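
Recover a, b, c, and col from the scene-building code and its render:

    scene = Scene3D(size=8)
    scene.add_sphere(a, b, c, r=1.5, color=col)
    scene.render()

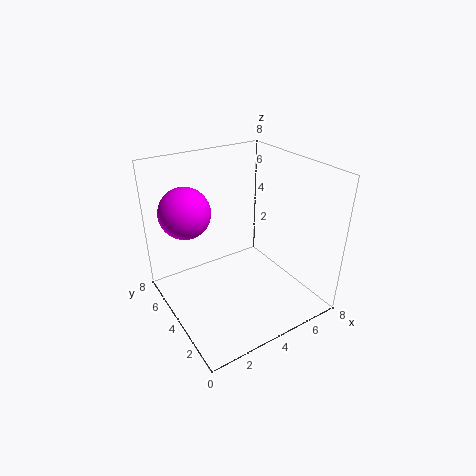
a = 2
b = 6.5
c = 5
col = 'magenta'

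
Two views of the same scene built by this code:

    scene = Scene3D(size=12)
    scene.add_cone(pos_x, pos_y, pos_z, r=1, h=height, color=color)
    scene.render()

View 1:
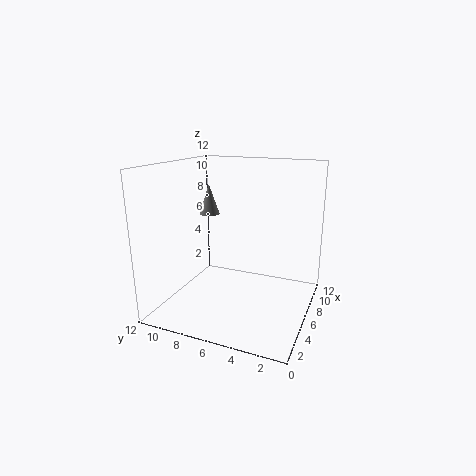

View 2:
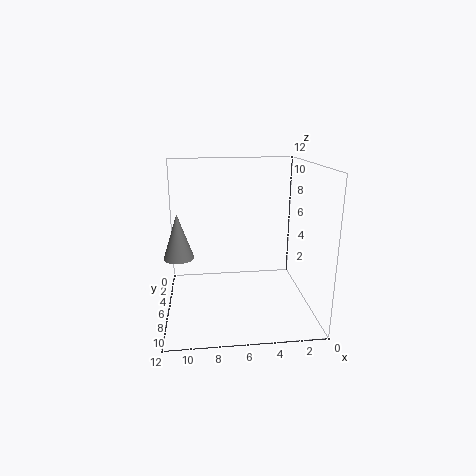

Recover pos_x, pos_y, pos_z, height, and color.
pos_x = 10.5; pos_y = 11; pos_z = 6.5; height = 3; color = 'gray'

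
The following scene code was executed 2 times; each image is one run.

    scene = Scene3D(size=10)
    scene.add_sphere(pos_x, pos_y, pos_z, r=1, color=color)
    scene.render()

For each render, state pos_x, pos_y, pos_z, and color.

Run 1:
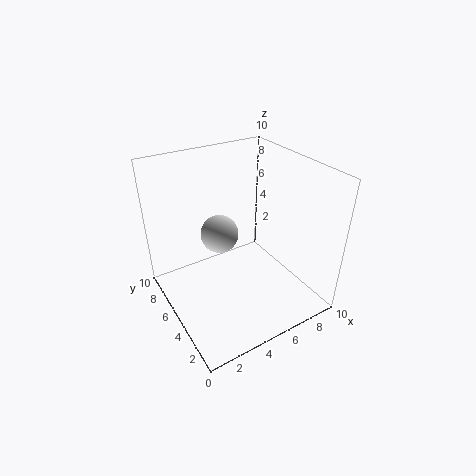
pos_x = 2
pos_y = 2
pos_z = 8
color = 'lightgray'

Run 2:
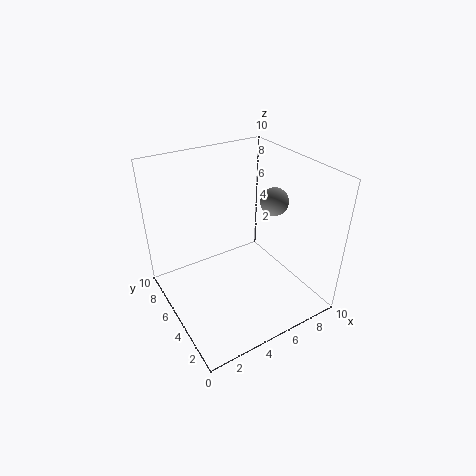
pos_x = 8
pos_y = 5
pos_z = 7
color = 'gray'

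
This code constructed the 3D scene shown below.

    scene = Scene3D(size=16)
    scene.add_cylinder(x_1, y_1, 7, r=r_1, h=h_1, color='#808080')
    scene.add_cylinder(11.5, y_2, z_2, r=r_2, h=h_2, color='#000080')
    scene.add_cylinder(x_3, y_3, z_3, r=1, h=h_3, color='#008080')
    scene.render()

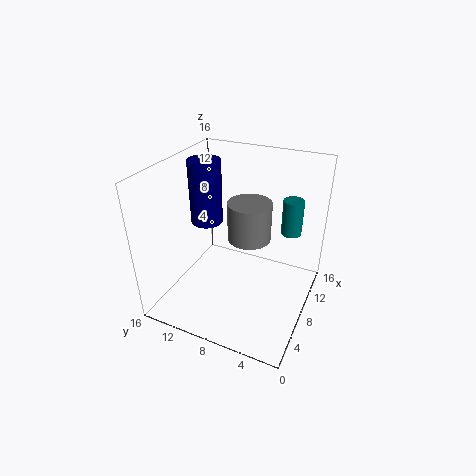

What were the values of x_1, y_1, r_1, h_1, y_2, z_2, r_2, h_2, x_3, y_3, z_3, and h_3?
x_1 = 10; y_1 = 7.5; r_1 = 2.5; h_1 = 4.5; y_2 = 14; z_2 = 7; r_2 = 2; h_2 = 8; x_3 = 7.5; y_3 = 2; z_3 = 10.5; h_3 = 3.5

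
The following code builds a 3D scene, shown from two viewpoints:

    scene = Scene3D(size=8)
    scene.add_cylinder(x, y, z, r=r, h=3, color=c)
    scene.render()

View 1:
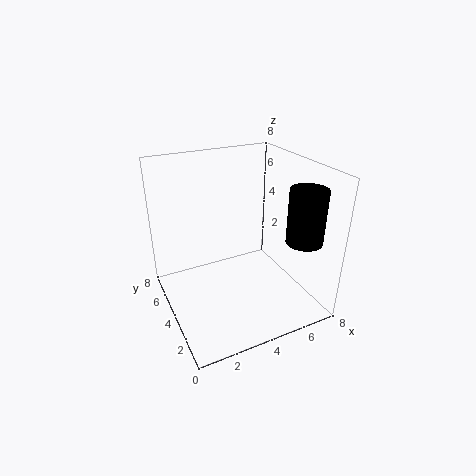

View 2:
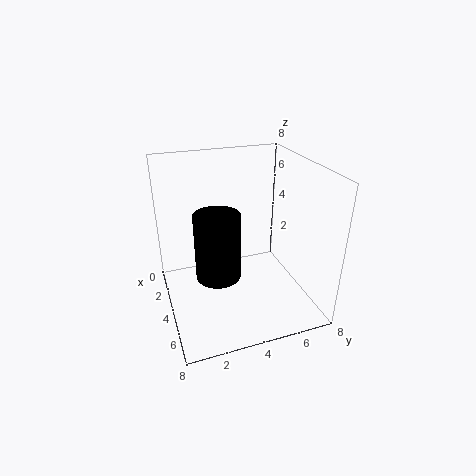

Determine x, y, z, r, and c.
x = 7
y = 2
z = 4
r = 1
c = 'black'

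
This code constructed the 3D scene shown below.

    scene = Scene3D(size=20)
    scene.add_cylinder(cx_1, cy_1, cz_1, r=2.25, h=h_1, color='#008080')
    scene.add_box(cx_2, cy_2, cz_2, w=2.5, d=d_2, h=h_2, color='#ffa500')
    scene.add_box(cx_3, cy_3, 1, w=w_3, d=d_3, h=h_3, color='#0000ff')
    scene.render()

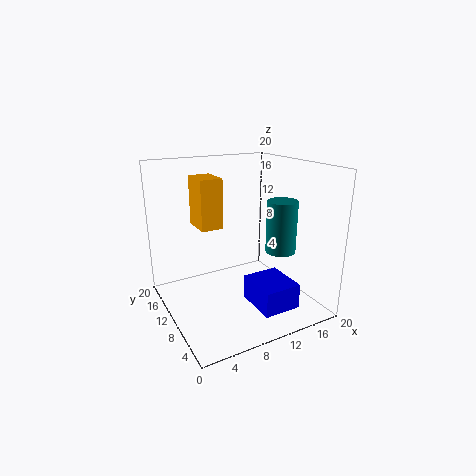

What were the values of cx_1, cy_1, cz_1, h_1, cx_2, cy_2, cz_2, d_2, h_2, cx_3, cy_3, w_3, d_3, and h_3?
cx_1 = 17; cy_1 = 9.5; cz_1 = 6.75; h_1 = 7.75; cx_2 = 2.25; cy_2 = 3.75; cz_2 = 14.25; d_2 = 3.5; h_2 = 5.5; cx_3 = 10.5; cy_3 = 3; w_3 = 5.25; d_3 = 6; h_3 = 3.5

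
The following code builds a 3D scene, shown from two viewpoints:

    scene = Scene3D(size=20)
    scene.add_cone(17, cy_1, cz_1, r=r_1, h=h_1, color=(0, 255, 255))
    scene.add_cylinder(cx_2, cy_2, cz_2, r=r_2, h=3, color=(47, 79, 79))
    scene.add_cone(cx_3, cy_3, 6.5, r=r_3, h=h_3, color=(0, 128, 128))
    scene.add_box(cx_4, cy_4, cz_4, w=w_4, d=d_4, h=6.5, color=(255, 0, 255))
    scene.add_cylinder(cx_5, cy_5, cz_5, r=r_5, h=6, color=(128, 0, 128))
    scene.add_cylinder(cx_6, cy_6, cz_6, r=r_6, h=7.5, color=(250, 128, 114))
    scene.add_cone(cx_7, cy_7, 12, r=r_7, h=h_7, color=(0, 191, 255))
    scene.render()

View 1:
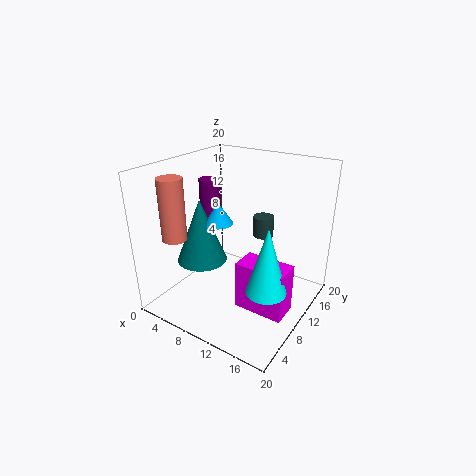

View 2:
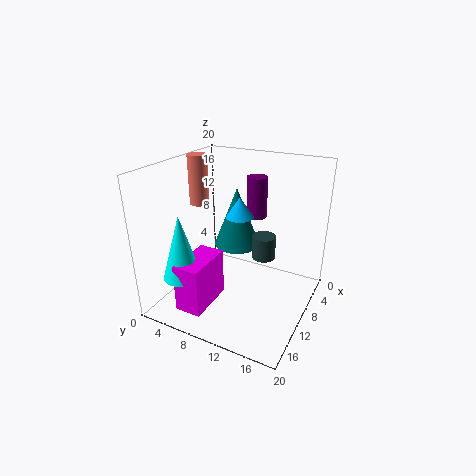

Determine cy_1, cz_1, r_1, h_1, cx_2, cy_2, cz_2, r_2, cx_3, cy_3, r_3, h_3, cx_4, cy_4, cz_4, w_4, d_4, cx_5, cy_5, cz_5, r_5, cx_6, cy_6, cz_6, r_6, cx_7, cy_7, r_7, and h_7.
cy_1 = 5.5
cz_1 = 6.5
r_1 = 2.5
h_1 = 8.5
cx_2 = 11.5
cy_2 = 14.5
cz_2 = 9
r_2 = 1.5
cx_3 = 5.5
cy_3 = 7.5
r_3 = 3.5
h_3 = 9
cx_4 = 12.5
cy_4 = 5.5
cz_4 = 2.5
w_4 = 6.5
d_4 = 3.5
cx_5 = 5
cy_5 = 10.5
cz_5 = 11.5
r_5 = 1.5
cx_6 = 6.5
cy_6 = 1.5
cz_6 = 12.5
r_6 = 1.5
cx_7 = 7.5
cy_7 = 9
r_7 = 2
h_7 = 3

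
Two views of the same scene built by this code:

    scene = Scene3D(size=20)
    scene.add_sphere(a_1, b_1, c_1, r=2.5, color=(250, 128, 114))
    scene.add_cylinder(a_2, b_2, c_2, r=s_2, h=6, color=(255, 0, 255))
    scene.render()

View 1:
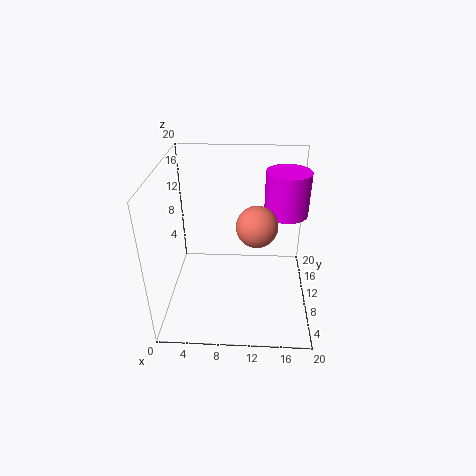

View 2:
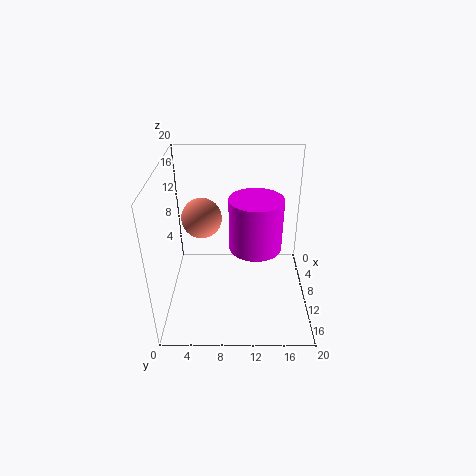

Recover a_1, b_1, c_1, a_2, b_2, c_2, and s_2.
a_1 = 12.5, b_1 = 5.5, c_1 = 14.5, a_2 = 16.5, b_2 = 12, c_2 = 13, s_2 = 3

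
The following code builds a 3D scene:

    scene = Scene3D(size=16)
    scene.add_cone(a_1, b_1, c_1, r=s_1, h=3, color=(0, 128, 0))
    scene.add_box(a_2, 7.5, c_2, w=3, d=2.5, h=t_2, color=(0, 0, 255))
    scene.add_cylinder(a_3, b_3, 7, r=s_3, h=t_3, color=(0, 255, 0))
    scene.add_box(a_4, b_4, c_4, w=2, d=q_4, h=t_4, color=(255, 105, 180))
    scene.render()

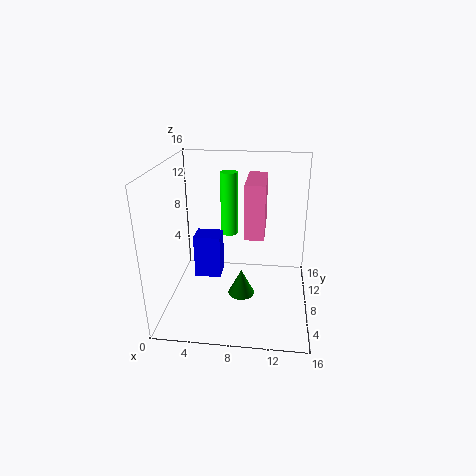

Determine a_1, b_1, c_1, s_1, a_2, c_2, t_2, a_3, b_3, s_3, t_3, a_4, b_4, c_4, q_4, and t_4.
a_1 = 8.5; b_1 = 7; c_1 = 1.5; s_1 = 1.5; a_2 = 3; c_2 = 3; t_2 = 5; a_3 = 6.5; b_3 = 11.5; s_3 = 1; t_3 = 7.5; a_4 = 9; b_4 = 4.5; c_4 = 9.5; q_4 = 5.5; t_4 = 5.5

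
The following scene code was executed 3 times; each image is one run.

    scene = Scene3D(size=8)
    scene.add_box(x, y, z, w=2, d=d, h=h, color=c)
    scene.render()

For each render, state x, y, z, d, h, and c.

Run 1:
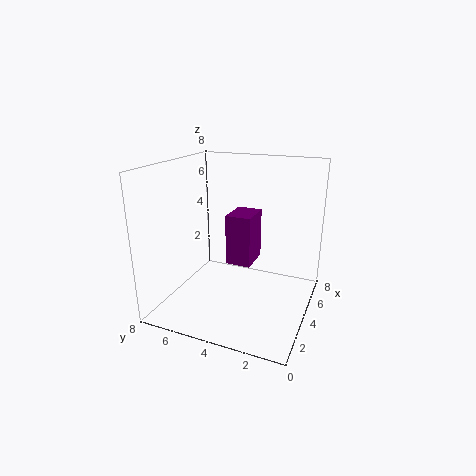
x = 4.5; y = 3.5; z = 2; d = 1.5; h = 3; c = 'purple'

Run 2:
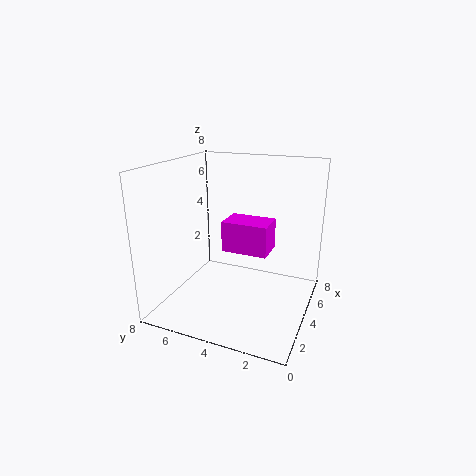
x = 6; y = 3; z = 2; d = 3; h = 2; c = 'magenta'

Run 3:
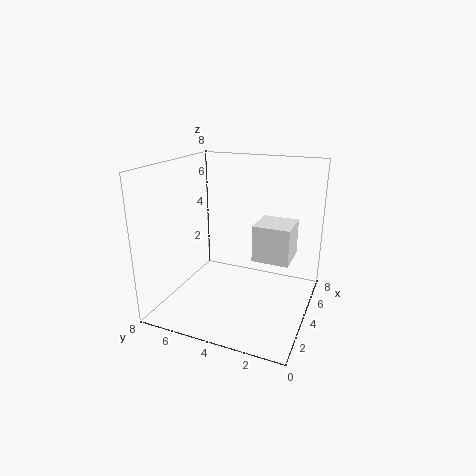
x = 3.5; y = 1; z = 3; d = 2; h = 2; c = 'white'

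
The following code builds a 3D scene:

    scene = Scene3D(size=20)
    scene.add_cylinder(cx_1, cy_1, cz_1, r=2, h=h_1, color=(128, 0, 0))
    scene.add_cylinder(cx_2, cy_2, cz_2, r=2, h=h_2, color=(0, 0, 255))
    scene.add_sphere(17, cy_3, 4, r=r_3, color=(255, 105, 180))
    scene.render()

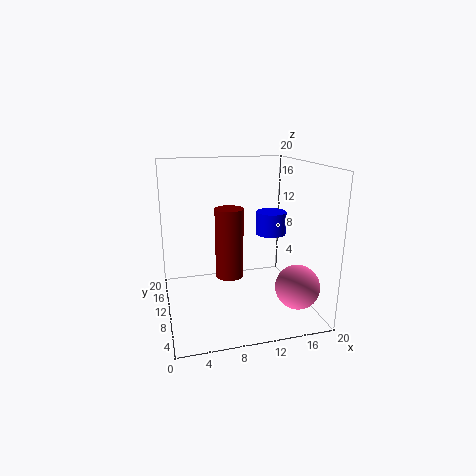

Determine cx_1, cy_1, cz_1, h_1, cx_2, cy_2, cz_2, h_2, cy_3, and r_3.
cx_1 = 9
cy_1 = 11
cz_1 = 4
h_1 = 10
cx_2 = 14
cy_2 = 8
cz_2 = 11
h_2 = 3
cy_3 = 5
r_3 = 3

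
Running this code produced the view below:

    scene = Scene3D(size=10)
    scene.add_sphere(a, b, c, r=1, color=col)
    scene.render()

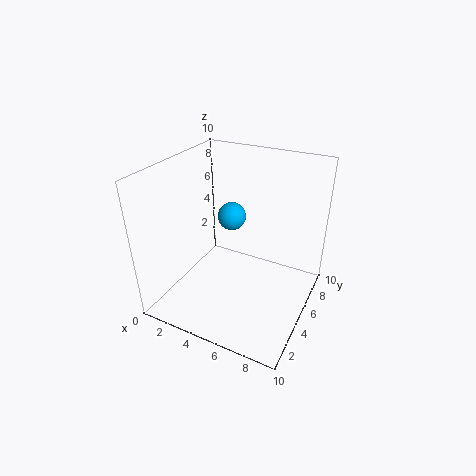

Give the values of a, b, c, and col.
a = 4; b = 6; c = 6; col = 'deepskyblue'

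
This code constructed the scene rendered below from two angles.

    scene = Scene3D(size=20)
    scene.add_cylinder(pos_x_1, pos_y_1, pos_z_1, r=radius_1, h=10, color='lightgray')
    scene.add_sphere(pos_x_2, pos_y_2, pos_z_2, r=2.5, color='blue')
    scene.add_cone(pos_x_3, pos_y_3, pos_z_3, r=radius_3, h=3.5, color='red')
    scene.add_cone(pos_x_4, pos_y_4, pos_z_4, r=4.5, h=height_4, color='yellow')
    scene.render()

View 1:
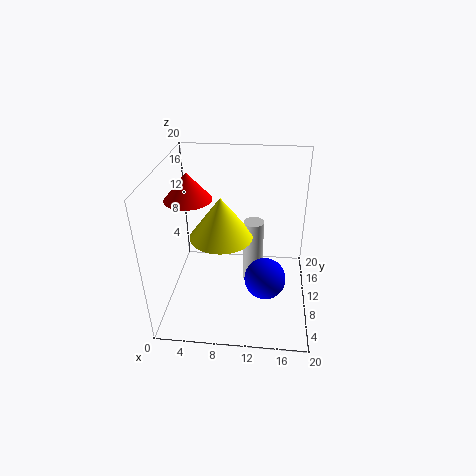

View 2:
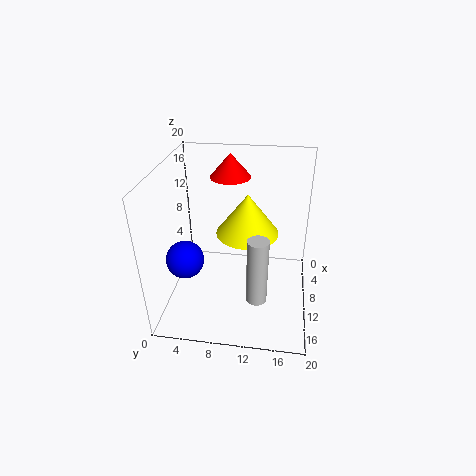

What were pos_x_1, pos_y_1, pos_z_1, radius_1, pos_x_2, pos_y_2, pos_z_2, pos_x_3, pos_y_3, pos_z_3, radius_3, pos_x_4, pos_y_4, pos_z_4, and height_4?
pos_x_1 = 12; pos_y_1 = 13; pos_z_1 = 1; radius_1 = 1.5; pos_x_2 = 14; pos_y_2 = 3.5; pos_z_2 = 8.5; pos_x_3 = 4; pos_y_3 = 8; pos_z_3 = 16.5; radius_3 = 3; pos_x_4 = 7.5; pos_y_4 = 11; pos_z_4 = 9.5; height_4 = 6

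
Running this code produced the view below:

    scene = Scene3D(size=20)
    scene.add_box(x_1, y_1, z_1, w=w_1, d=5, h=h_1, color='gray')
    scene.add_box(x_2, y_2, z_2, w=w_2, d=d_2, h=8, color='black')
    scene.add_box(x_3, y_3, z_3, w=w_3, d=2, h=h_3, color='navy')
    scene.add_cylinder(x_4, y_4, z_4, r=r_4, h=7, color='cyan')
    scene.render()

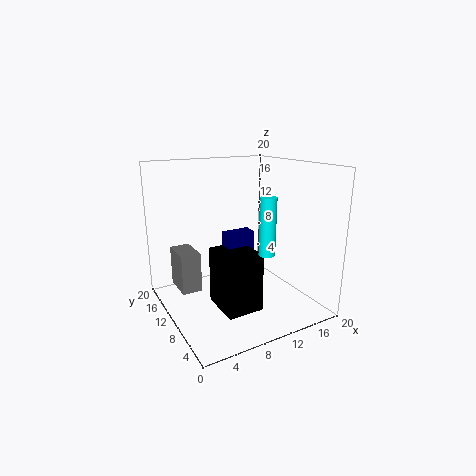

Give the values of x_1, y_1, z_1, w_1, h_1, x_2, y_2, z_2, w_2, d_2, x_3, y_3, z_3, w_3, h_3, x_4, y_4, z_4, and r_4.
x_1 = 3
y_1 = 14
z_1 = 1
w_1 = 3
h_1 = 6
x_2 = 6
y_2 = 5
z_2 = 1
w_2 = 5
d_2 = 6
x_3 = 8
y_3 = 9
z_3 = 4
w_3 = 4
h_3 = 7
x_4 = 10
y_4 = 3
z_4 = 10
r_4 = 1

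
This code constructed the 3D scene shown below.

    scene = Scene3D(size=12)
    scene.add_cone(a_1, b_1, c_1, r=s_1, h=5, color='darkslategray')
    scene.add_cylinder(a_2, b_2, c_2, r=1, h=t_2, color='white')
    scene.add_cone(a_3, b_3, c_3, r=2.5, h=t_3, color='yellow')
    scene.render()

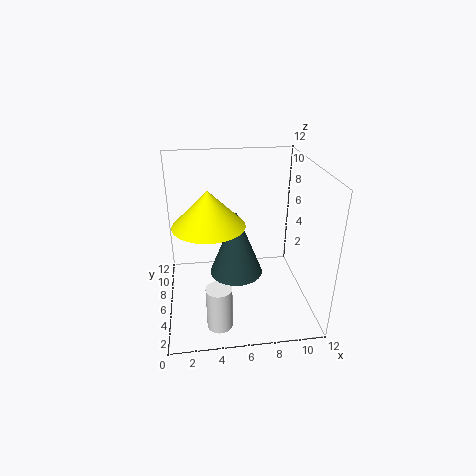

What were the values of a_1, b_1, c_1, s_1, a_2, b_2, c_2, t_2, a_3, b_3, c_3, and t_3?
a_1 = 5.5, b_1 = 3.5, c_1 = 4.5, s_1 = 2, a_2 = 4, b_2 = 2, c_2 = 0.5, t_2 = 3.5, a_3 = 3.5, b_3 = 2.5, c_3 = 9, t_3 = 2.5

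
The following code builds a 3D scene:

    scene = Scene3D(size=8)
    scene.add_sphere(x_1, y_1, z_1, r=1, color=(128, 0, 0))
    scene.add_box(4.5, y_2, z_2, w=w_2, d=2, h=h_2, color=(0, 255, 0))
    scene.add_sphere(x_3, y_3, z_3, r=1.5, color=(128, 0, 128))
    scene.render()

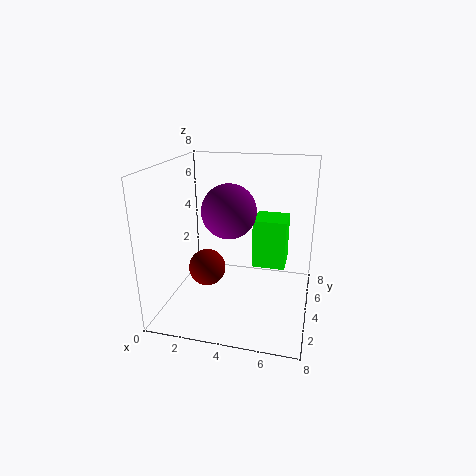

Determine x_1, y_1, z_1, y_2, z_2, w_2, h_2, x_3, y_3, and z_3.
x_1 = 2.5
y_1 = 3
z_1 = 2.5
y_2 = 5.5
z_2 = 1.5
w_2 = 2
h_2 = 3
x_3 = 3.5
y_3 = 4
z_3 = 5.5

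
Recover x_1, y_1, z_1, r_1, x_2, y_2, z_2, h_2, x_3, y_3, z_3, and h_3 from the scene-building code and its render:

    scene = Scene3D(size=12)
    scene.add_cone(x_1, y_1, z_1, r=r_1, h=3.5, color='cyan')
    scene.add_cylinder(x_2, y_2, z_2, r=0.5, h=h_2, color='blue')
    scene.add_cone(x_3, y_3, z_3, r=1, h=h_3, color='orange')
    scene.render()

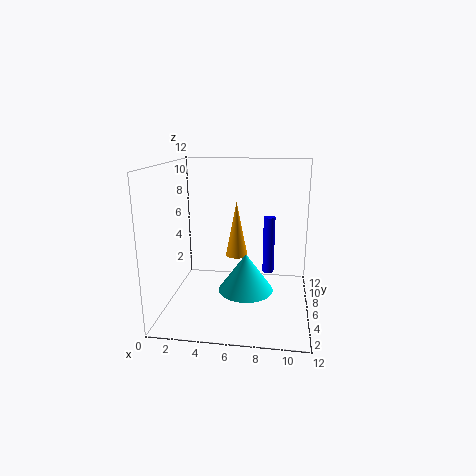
x_1 = 6.5, y_1 = 7.5, z_1 = 0.5, r_1 = 2.5, x_2 = 8.5, y_2 = 7.5, z_2 = 2.5, h_2 = 5, x_3 = 5.5, y_3 = 8.5, z_3 = 3.5, h_3 = 5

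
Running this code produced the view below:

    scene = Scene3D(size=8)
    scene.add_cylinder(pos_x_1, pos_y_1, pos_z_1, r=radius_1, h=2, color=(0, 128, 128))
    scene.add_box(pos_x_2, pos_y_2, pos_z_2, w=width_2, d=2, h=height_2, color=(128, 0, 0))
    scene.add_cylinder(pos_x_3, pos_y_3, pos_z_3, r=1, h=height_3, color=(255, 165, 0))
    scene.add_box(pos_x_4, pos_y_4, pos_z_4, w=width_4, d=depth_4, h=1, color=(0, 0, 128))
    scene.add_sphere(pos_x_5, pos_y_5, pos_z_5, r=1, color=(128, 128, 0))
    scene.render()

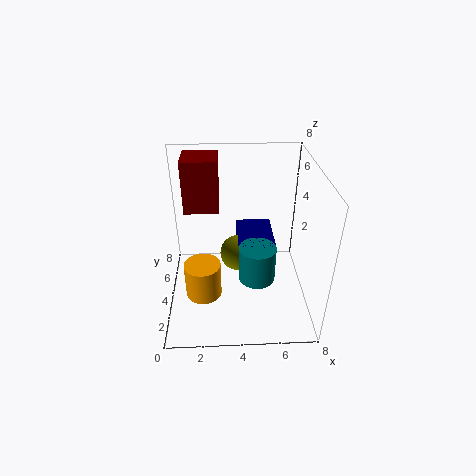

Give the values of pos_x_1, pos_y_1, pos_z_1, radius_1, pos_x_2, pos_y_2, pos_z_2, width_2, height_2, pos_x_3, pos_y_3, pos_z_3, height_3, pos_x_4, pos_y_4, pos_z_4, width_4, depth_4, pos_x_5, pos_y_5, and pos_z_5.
pos_x_1 = 5, pos_y_1 = 3, pos_z_1 = 2, radius_1 = 1, pos_x_2 = 1, pos_y_2 = 5, pos_z_2 = 5, width_2 = 2, height_2 = 3, pos_x_3 = 2, pos_y_3 = 3, pos_z_3 = 1, height_3 = 2, pos_x_4 = 4, pos_y_4 = 3, pos_z_4 = 3, width_4 = 2, depth_4 = 3, pos_x_5 = 4, pos_y_5 = 4, pos_z_5 = 3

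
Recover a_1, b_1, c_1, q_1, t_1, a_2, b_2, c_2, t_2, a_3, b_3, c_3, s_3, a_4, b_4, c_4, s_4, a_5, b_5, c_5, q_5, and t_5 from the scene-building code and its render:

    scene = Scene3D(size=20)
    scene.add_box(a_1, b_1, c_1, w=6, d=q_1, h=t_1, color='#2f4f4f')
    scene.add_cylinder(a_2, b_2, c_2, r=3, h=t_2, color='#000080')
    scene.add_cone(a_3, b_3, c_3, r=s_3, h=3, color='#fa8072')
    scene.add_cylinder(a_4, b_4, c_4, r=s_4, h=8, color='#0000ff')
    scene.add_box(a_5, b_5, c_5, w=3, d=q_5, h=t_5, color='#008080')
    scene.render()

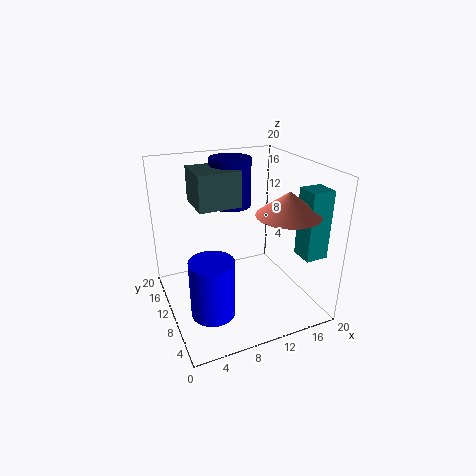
a_1 = 5
b_1 = 11
c_1 = 14
q_1 = 6
t_1 = 5
a_2 = 11
b_2 = 15
c_2 = 13
t_2 = 7
a_3 = 14
b_3 = 4
c_3 = 15
s_3 = 4
a_4 = 5
b_4 = 7
c_4 = 1
s_4 = 3
a_5 = 16
b_5 = 2
c_5 = 9
q_5 = 3
t_5 = 9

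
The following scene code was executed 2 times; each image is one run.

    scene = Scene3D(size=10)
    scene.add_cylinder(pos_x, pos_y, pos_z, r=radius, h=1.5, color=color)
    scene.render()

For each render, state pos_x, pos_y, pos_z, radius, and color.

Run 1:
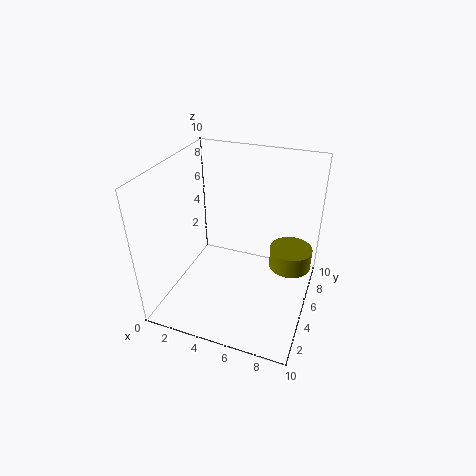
pos_x = 8.5; pos_y = 6.5; pos_z = 2.5; radius = 1.5; color = 'olive'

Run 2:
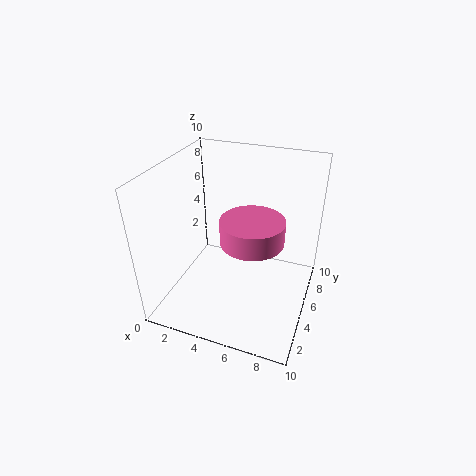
pos_x = 6.5; pos_y = 3.5; pos_z = 6; radius = 2; color = 'hotpink'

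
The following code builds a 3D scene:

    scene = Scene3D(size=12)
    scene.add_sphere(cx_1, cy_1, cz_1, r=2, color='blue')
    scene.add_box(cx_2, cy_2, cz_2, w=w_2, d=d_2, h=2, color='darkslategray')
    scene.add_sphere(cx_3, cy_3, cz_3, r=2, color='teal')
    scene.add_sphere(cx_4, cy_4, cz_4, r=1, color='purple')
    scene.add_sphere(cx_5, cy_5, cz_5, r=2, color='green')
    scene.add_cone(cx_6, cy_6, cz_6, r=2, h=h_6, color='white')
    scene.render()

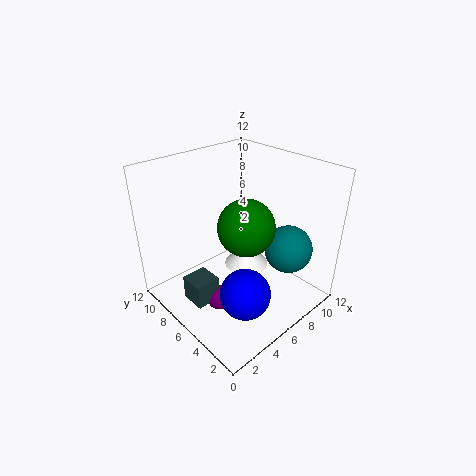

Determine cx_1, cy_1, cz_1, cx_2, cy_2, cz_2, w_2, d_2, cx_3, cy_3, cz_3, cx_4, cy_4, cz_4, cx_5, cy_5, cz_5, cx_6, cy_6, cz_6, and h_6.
cx_1 = 4, cy_1 = 3, cz_1 = 3, cx_2 = 1, cy_2 = 5, cz_2 = 2, w_2 = 2, d_2 = 2, cx_3 = 9, cy_3 = 3, cz_3 = 5, cx_4 = 3, cy_4 = 5, cz_4 = 2, cx_5 = 4, cy_5 = 3, cz_5 = 9, cx_6 = 8, cy_6 = 7, cz_6 = 2, h_6 = 2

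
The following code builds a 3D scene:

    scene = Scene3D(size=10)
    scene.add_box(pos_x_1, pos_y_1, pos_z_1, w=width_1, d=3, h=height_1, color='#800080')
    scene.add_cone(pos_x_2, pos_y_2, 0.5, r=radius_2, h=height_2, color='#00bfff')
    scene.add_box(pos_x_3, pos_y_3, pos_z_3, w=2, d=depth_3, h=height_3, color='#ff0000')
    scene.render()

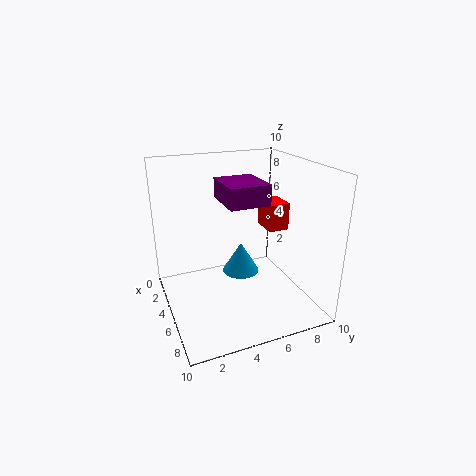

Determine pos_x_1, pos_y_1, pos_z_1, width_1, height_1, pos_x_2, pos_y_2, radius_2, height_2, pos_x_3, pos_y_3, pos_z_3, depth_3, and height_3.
pos_x_1 = 1.5, pos_y_1 = 4.5, pos_z_1 = 7, width_1 = 3.5, height_1 = 1.5, pos_x_2 = 2, pos_y_2 = 6.5, radius_2 = 1.5, height_2 = 2.5, pos_x_3 = 3, pos_y_3 = 7.5, pos_z_3 = 5, depth_3 = 1.5, height_3 = 2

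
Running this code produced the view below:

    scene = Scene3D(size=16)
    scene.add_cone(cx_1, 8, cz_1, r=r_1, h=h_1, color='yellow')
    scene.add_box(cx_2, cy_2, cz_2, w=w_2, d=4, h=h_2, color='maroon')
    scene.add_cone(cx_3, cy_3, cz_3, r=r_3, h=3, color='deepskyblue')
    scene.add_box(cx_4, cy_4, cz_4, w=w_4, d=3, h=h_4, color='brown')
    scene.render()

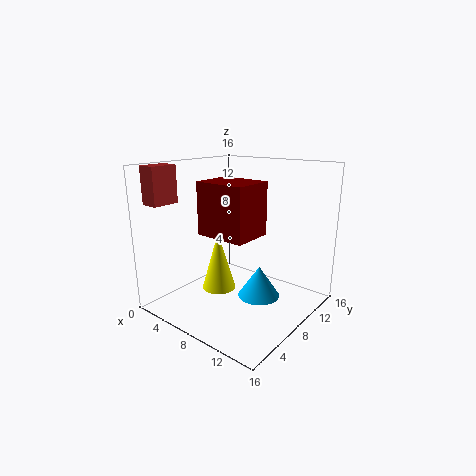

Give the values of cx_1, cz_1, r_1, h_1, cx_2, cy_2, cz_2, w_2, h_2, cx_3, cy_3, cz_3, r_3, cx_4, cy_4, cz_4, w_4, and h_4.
cx_1 = 5, cz_1 = 1, r_1 = 2, h_1 = 7, cx_2 = 8, cy_2 = 2, cz_2 = 10, w_2 = 5, h_2 = 5, cx_3 = 13, cy_3 = 5, cz_3 = 4, r_3 = 2, cx_4 = 1, cy_4 = 1, cz_4 = 12, w_4 = 2, h_4 = 4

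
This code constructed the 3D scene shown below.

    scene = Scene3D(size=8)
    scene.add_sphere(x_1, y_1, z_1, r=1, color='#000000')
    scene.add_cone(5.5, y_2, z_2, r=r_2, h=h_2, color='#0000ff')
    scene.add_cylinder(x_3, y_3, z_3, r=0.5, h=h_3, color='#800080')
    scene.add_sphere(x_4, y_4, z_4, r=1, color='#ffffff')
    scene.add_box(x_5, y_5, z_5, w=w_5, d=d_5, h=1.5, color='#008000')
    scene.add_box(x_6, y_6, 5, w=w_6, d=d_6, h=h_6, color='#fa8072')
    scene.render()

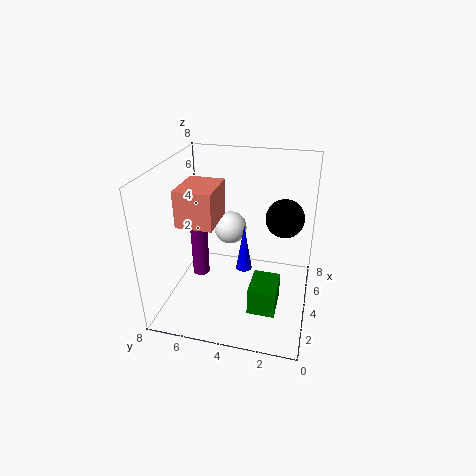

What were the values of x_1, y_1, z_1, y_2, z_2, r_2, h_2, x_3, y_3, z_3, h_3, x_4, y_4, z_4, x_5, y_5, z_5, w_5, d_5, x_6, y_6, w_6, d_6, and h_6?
x_1 = 4; y_1 = 1.5; z_1 = 5.5; y_2 = 4; z_2 = 1; r_2 = 0.5; h_2 = 3; x_3 = 4.5; y_3 = 6.5; z_3 = 1; h_3 = 3.5; x_4 = 6; y_4 = 5; z_4 = 3.5; x_5 = 2; y_5 = 1.5; z_5 = 0.5; w_5 = 2; d_5 = 1.5; x_6 = 2.5; y_6 = 5; w_6 = 2.5; d_6 = 2; h_6 = 2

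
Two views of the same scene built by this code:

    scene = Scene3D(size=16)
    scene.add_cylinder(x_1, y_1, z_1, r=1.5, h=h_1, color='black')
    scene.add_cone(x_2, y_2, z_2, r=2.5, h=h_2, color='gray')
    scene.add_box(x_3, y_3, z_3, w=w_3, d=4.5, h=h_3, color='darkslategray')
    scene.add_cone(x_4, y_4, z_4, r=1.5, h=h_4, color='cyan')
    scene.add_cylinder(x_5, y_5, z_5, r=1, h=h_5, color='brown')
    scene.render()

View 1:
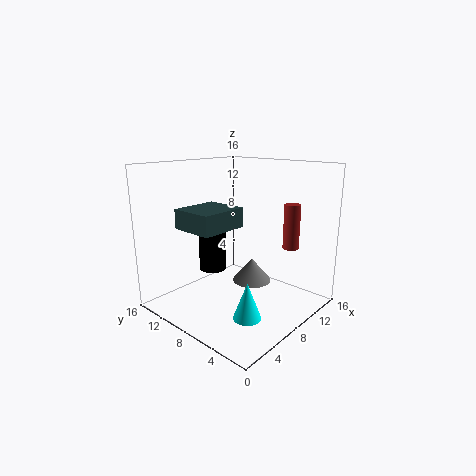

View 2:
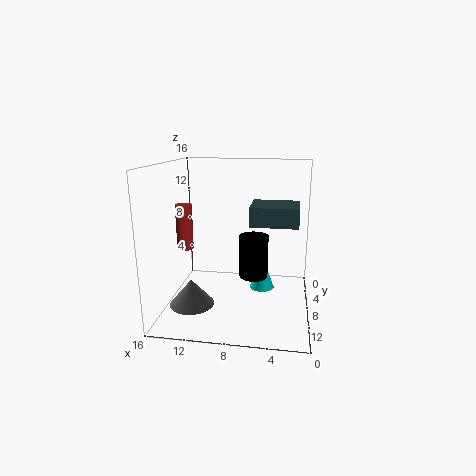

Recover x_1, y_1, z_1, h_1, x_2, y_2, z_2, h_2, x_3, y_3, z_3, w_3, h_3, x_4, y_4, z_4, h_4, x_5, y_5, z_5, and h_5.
x_1 = 6; y_1 = 10; z_1 = 4.5; h_1 = 4.5; x_2 = 13; y_2 = 10; z_2 = 0.5; h_2 = 3; x_3 = 1.5; y_3 = 6; z_3 = 10; w_3 = 5; h_3 = 2; x_4 = 5.5; y_4 = 4.5; z_4 = 0.5; h_4 = 4; x_5 = 15; y_5 = 5.5; z_5 = 5.5; h_5 = 5.5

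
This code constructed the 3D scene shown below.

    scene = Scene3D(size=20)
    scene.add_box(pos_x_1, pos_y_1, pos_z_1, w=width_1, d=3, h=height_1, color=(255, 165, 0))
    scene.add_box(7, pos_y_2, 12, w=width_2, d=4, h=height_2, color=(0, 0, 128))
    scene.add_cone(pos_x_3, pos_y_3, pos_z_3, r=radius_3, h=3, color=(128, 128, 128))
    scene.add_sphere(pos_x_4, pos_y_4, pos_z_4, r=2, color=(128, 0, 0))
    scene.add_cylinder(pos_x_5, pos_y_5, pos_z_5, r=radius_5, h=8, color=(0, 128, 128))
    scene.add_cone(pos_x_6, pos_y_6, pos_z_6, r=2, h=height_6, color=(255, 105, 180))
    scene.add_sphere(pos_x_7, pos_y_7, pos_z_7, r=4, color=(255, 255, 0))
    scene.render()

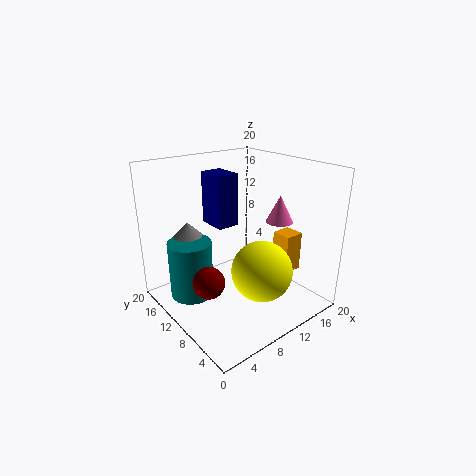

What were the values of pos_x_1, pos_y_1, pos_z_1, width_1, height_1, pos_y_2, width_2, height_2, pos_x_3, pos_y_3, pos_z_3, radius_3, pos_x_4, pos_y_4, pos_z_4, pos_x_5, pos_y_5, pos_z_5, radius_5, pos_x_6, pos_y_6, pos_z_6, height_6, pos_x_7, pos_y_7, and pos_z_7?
pos_x_1 = 17, pos_y_1 = 7, pos_z_1 = 3, width_1 = 3, height_1 = 6, pos_y_2 = 10, width_2 = 3, height_2 = 7, pos_x_3 = 5, pos_y_3 = 15, pos_z_3 = 9, radius_3 = 3, pos_x_4 = 3, pos_y_4 = 7, pos_z_4 = 7, pos_x_5 = 4, pos_y_5 = 13, pos_z_5 = 2, radius_5 = 3, pos_x_6 = 17, pos_y_6 = 9, pos_z_6 = 11, height_6 = 4, pos_x_7 = 10, pos_y_7 = 5, pos_z_7 = 7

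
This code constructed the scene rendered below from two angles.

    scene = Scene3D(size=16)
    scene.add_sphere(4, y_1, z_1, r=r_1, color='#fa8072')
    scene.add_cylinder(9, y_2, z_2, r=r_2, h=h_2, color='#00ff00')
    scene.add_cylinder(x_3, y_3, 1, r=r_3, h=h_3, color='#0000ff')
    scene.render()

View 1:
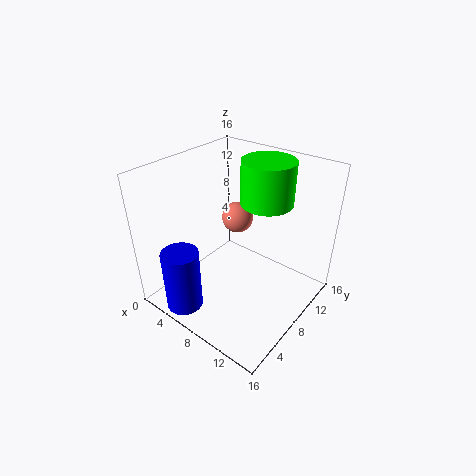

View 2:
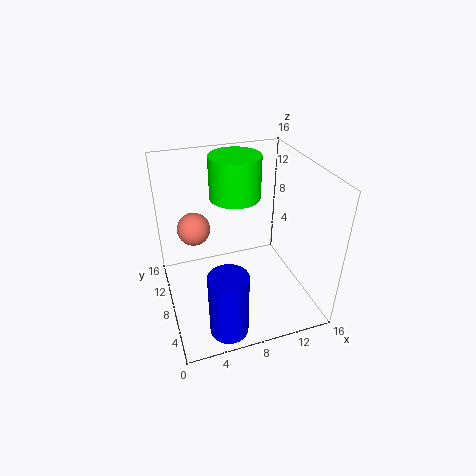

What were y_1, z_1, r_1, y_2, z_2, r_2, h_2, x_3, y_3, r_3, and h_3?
y_1 = 13; z_1 = 7; r_1 = 2; y_2 = 12; z_2 = 11; r_2 = 3; h_2 = 5; x_3 = 5; y_3 = 2; r_3 = 2; h_3 = 7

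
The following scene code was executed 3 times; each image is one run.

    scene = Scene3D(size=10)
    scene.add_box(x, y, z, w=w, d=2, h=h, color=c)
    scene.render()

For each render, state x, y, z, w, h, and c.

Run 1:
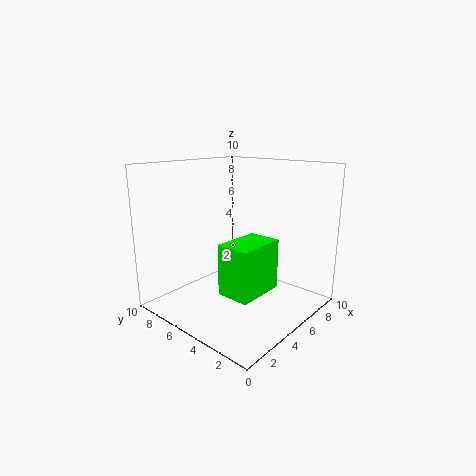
x = 1; y = 1; z = 3; w = 3; h = 3; c = 'lime'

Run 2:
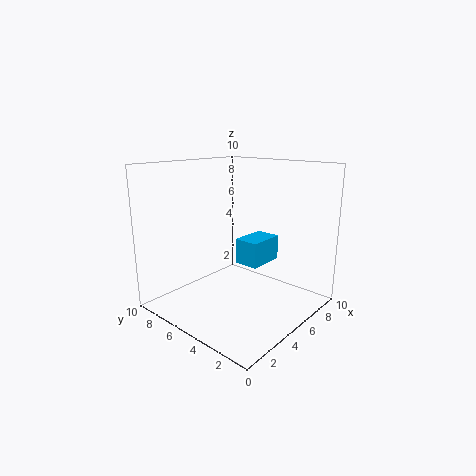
x = 7; y = 5; z = 2; w = 3; h = 2; c = 'deepskyblue'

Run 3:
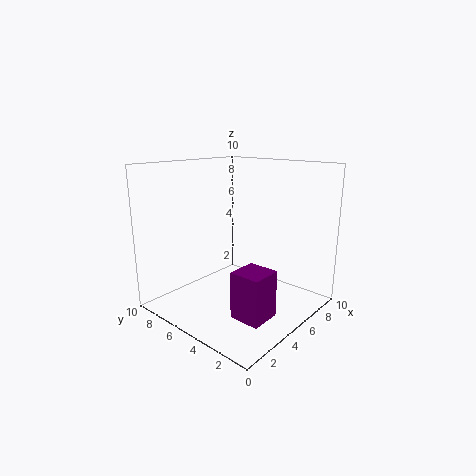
x = 2; y = 1; z = 1; w = 2; h = 3; c = 'purple'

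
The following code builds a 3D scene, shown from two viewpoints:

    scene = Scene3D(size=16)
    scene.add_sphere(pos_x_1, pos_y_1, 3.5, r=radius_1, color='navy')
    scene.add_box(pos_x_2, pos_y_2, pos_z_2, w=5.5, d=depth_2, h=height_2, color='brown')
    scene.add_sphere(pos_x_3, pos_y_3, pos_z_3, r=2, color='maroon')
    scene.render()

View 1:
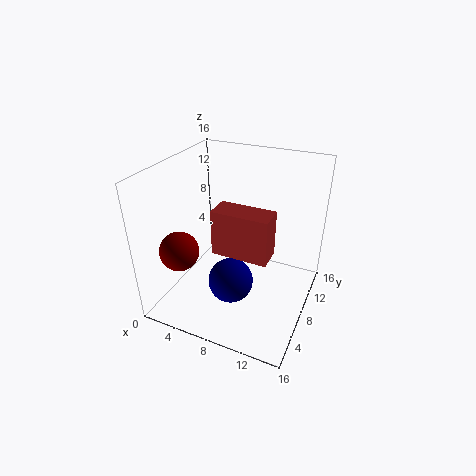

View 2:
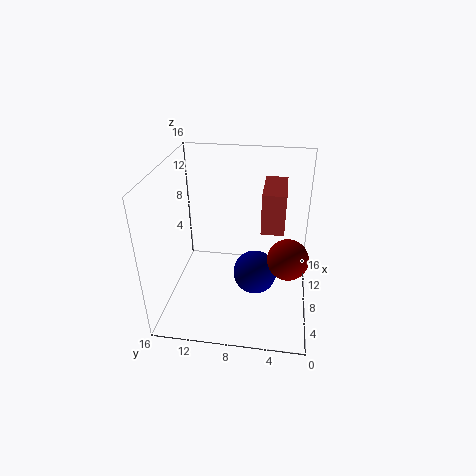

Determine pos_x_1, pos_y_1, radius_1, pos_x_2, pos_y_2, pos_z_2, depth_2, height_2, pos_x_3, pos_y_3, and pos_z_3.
pos_x_1 = 8
pos_y_1 = 6
radius_1 = 2.5
pos_x_2 = 7.5
pos_y_2 = 3
pos_z_2 = 9
depth_2 = 2.5
height_2 = 4.5
pos_x_3 = 4
pos_y_3 = 2.5
pos_z_3 = 8.5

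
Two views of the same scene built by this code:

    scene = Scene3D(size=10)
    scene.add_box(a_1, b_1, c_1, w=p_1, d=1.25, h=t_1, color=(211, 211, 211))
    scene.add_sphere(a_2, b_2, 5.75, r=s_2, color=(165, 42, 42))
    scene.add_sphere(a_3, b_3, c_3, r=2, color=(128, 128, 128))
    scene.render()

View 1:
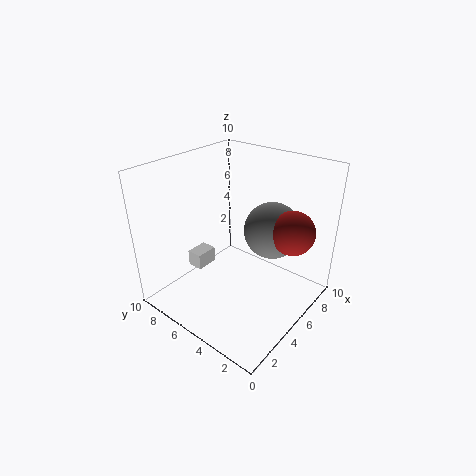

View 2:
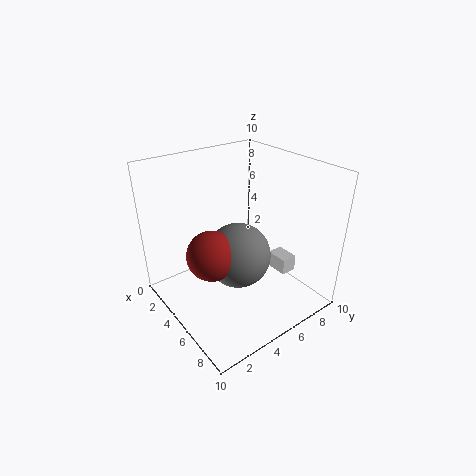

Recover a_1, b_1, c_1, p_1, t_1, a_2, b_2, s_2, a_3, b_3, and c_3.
a_1 = 4.5, b_1 = 8.5, c_1 = 1, p_1 = 1.75, t_1 = 1.25, a_2 = 6.75, b_2 = 1.75, s_2 = 1.5, a_3 = 7, b_3 = 3.5, c_3 = 5.25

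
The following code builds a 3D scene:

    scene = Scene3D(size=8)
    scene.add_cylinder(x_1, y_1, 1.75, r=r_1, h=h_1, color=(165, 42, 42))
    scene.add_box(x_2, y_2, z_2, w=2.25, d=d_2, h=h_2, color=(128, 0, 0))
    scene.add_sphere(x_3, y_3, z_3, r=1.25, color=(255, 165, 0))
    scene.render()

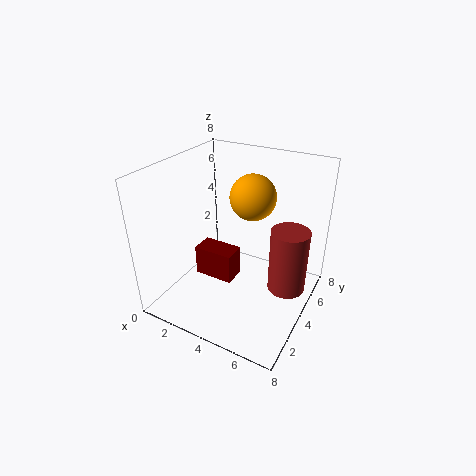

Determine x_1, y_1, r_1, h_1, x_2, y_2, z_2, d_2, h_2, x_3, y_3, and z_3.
x_1 = 7, y_1 = 4, r_1 = 1, h_1 = 3.5, x_2 = 1.75, y_2 = 3, z_2 = 1.5, d_2 = 1.25, h_2 = 1.75, x_3 = 4.5, y_3 = 4.75, z_3 = 6.25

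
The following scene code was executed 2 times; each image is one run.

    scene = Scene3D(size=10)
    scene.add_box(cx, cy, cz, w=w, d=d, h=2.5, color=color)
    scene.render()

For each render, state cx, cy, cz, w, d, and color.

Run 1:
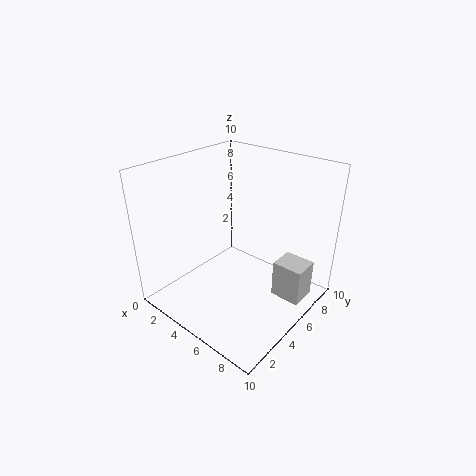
cx = 8, cy = 5, cz = 1.75, w = 2, d = 1.75, color = 'lightgray'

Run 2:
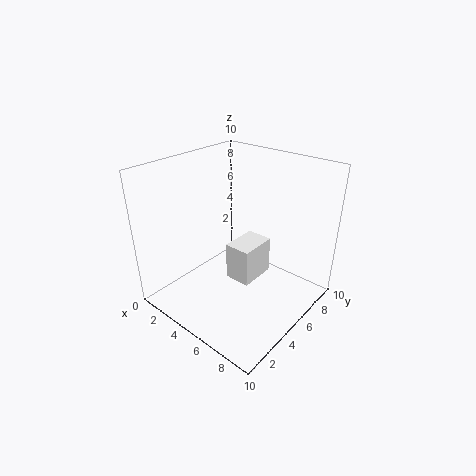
cx = 5.25, cy = 3.5, cz = 2.75, w = 1.75, d = 2.5, color = 'white'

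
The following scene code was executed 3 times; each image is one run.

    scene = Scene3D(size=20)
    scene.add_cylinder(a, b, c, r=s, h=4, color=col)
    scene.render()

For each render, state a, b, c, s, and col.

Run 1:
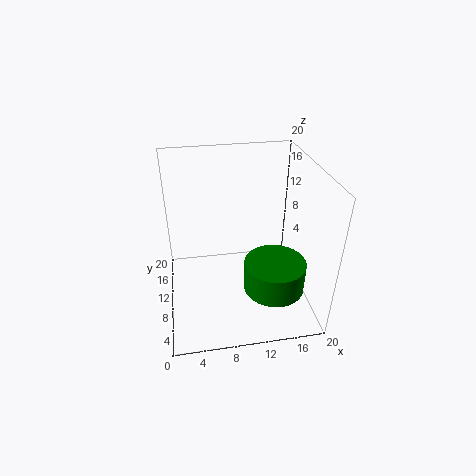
a = 14
b = 5
c = 5
s = 4
col = 'green'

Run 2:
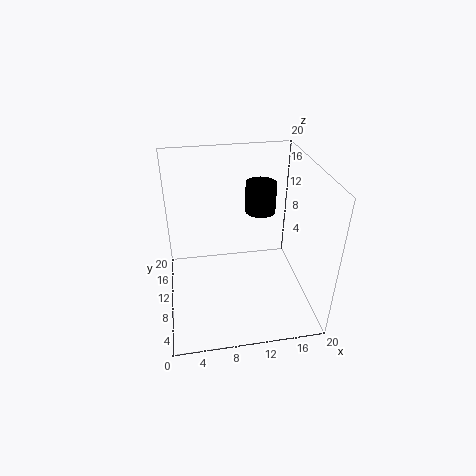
a = 13
b = 10
c = 14
s = 2
col = 'black'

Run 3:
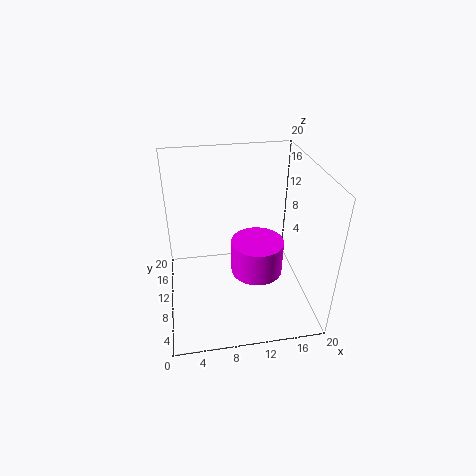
a = 11
b = 3
c = 10
s = 3
col = 'magenta'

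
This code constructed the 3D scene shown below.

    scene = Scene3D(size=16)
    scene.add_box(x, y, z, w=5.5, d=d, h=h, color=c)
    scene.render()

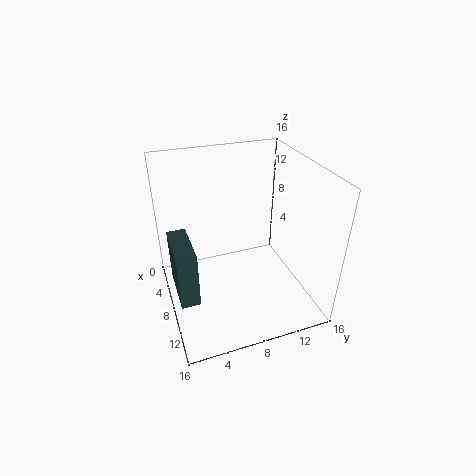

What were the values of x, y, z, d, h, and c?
x = 6.5, y = 0.5, z = 3.5, d = 2, h = 6, c = 'darkslategray'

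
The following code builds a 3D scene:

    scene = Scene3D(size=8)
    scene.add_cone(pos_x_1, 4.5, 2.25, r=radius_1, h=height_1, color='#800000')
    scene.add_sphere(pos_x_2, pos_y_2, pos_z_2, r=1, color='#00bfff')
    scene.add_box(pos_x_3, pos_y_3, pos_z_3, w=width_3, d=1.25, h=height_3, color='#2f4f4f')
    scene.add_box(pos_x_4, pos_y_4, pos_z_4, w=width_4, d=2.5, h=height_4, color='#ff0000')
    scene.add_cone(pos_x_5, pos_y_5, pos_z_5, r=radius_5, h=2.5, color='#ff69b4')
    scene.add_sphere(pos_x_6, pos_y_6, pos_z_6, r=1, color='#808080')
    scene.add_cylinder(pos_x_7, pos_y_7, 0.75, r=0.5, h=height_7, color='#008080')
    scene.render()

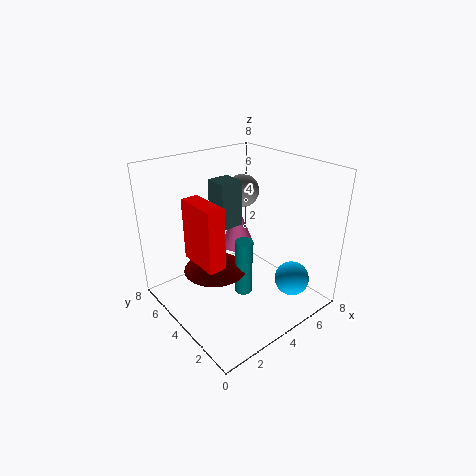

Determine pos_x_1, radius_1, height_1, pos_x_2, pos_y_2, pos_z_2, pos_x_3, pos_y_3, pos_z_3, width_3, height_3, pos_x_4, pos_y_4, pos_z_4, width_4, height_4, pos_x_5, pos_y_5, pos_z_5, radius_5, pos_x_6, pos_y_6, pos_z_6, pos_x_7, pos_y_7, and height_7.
pos_x_1 = 2.75; radius_1 = 1.75; height_1 = 1.25; pos_x_2 = 6.5; pos_y_2 = 2; pos_z_2 = 1.25; pos_x_3 = 3; pos_y_3 = 4; pos_z_3 = 4.75; width_3 = 1.25; height_3 = 2.5; pos_x_4 = 1.75; pos_y_4 = 3.5; pos_z_4 = 2.75; width_4 = 1; height_4 = 3.5; pos_x_5 = 5; pos_y_5 = 5.25; pos_z_5 = 2.75; radius_5 = 1; pos_x_6 = 6; pos_y_6 = 6; pos_z_6 = 5.75; pos_x_7 = 4; pos_y_7 = 3.5; height_7 = 3.25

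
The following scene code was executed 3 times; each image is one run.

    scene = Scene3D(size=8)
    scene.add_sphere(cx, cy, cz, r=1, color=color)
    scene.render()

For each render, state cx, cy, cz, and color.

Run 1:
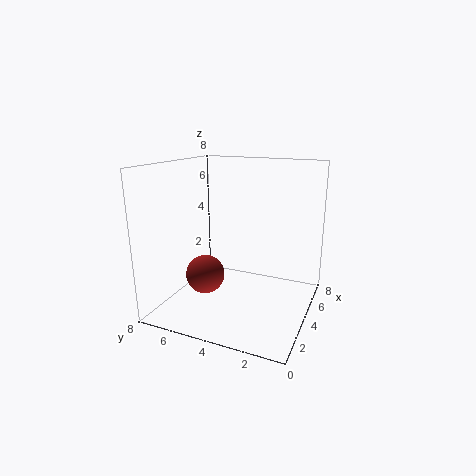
cx = 2
cy = 5
cz = 2.5
color = 'brown'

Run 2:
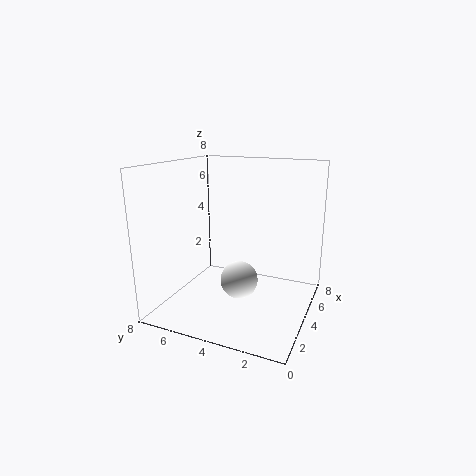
cx = 3
cy = 3.5
cz = 2
color = 'white'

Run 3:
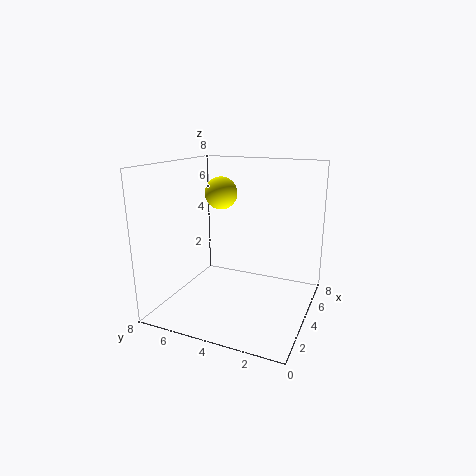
cx = 6
cy = 6
cz = 6
color = 'yellow'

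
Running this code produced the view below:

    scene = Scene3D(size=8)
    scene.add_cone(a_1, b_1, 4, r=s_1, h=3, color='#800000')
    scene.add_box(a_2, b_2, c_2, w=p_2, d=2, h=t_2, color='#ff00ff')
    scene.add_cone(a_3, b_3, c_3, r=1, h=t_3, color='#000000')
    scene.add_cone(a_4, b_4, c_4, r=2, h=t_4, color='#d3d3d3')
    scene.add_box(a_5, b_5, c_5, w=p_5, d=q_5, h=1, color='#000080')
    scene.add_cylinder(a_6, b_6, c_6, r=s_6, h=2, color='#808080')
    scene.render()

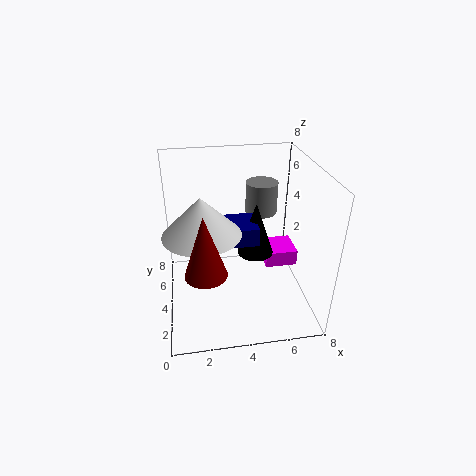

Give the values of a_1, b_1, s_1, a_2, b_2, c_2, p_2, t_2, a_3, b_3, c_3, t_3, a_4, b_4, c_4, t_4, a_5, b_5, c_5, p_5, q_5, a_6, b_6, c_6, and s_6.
a_1 = 2
b_1 = 1
s_1 = 1
a_2 = 6
b_2 = 5
c_2 = 1
p_2 = 2
t_2 = 1
a_3 = 5
b_3 = 4
c_3 = 3
t_3 = 3
a_4 = 2
b_4 = 3
c_4 = 5
t_4 = 2
a_5 = 3
b_5 = 3
c_5 = 4
p_5 = 2
q_5 = 2
a_6 = 6
b_6 = 7
c_6 = 4
s_6 = 1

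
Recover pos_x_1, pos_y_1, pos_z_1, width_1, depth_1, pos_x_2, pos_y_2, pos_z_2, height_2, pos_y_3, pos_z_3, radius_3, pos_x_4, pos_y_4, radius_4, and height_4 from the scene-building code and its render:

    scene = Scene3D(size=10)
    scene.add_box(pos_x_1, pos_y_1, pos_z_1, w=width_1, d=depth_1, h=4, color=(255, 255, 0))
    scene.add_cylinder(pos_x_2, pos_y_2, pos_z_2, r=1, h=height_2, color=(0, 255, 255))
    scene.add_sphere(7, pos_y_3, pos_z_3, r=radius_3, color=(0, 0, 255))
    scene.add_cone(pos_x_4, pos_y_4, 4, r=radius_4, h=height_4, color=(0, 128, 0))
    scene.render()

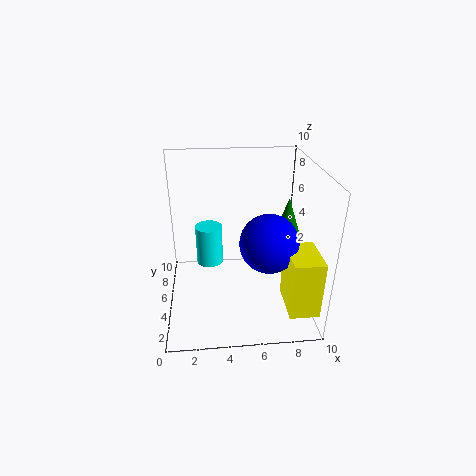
pos_x_1 = 8, pos_y_1 = 1, pos_z_1 = 1, width_1 = 2, depth_1 = 3, pos_x_2 = 3, pos_y_2 = 7, pos_z_2 = 2, height_2 = 3, pos_y_3 = 4, pos_z_3 = 5, radius_3 = 2, pos_x_4 = 9, pos_y_4 = 7, radius_4 = 1, height_4 = 3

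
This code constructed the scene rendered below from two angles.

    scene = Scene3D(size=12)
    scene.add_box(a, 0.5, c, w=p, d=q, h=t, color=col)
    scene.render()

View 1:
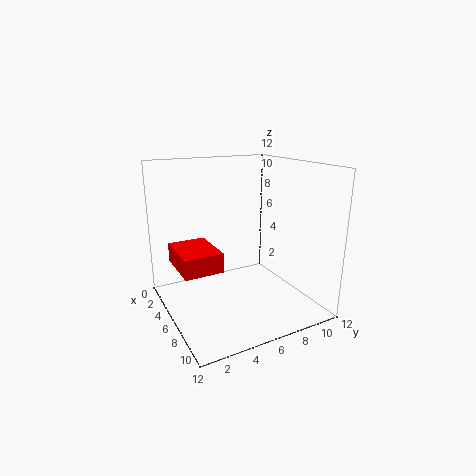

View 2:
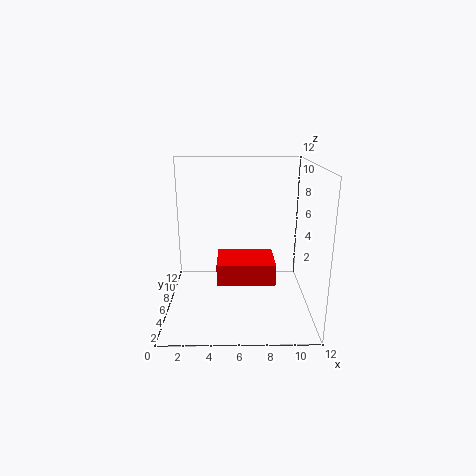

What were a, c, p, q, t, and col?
a = 4.5; c = 4.5; p = 4; q = 3; t = 1.5; col = 'red'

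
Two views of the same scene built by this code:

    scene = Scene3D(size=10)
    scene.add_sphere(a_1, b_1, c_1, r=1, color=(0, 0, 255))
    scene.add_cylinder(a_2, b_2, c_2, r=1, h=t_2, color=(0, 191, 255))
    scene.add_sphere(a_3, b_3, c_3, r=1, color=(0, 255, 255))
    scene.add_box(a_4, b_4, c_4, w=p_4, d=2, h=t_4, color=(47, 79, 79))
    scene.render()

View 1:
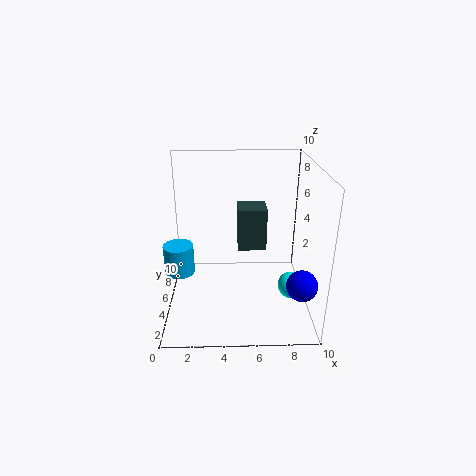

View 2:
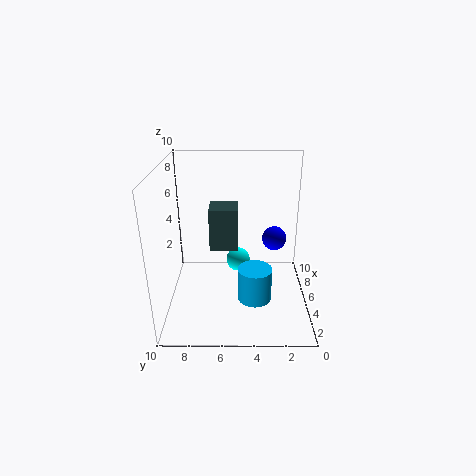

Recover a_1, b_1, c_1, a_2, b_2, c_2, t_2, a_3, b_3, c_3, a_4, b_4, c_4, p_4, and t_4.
a_1 = 9, b_1 = 2, c_1 = 3, a_2 = 1, b_2 = 4, c_2 = 3, t_2 = 2, a_3 = 9, b_3 = 5, c_3 = 1, a_4 = 5, b_4 = 5, c_4 = 4, p_4 = 2, t_4 = 3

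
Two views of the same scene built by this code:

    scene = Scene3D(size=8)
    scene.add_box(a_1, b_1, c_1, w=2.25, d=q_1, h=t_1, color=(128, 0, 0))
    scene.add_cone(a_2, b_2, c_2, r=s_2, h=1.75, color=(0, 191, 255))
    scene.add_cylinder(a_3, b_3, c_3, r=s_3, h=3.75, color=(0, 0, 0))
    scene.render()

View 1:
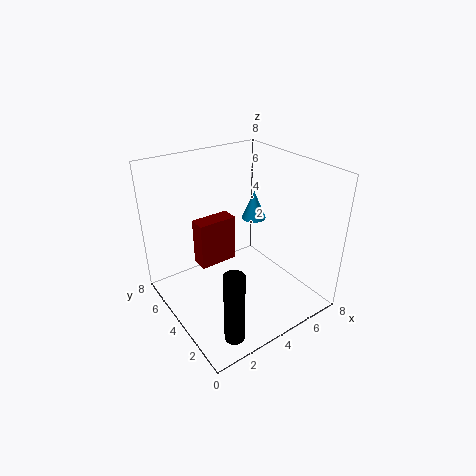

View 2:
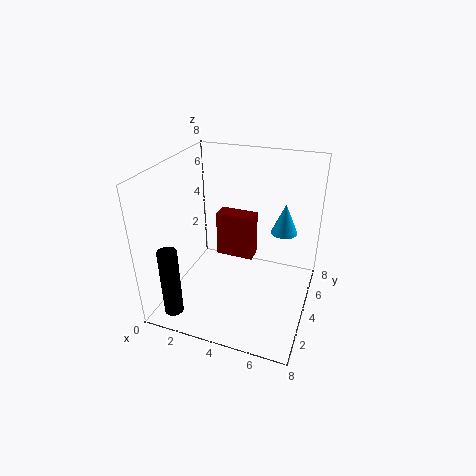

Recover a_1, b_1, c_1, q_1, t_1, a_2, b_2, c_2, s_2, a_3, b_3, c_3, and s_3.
a_1 = 2.25; b_1 = 5; c_1 = 2; q_1 = 1; t_1 = 2.75; a_2 = 6.25; b_2 = 5.5; c_2 = 4; s_2 = 0.75; a_3 = 1.5; b_3 = 0.75; c_3 = 0.75; s_3 = 0.5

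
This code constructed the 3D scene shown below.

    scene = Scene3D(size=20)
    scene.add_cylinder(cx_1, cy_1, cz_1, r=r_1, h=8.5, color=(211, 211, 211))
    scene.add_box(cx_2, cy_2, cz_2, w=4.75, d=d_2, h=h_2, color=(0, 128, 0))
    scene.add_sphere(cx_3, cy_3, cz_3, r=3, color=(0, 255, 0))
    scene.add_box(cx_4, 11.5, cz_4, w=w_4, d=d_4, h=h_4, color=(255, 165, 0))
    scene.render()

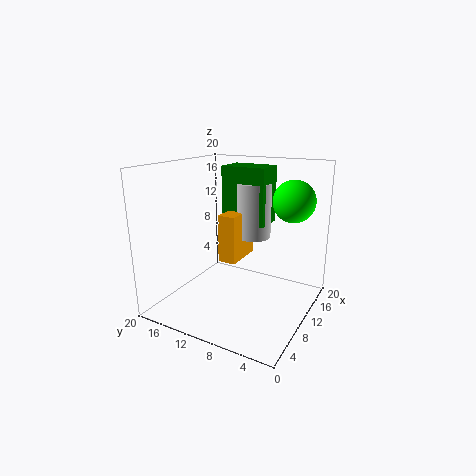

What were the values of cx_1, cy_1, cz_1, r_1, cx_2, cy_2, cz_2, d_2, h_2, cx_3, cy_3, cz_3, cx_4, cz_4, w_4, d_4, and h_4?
cx_1 = 16.75
cy_1 = 11
cz_1 = 8
r_1 = 2.75
cx_2 = 14.75
cy_2 = 8.5
cz_2 = 10.25
d_2 = 7
h_2 = 8.75
cx_3 = 15.25
cy_3 = 4
cz_3 = 14.75
cx_4 = 11.5
cz_4 = 5
w_4 = 6.25
d_4 = 2.75
h_4 = 7.25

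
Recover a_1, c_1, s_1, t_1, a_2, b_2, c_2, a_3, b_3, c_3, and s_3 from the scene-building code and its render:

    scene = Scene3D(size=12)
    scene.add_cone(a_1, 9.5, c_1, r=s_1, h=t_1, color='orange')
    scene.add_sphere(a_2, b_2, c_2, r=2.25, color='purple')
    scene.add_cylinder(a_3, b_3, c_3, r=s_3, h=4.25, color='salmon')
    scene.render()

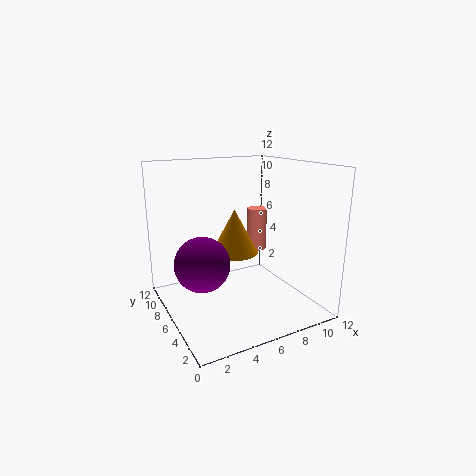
a_1 = 7.5
c_1 = 3.25
s_1 = 2.25
t_1 = 4.25
a_2 = 2.75
b_2 = 6
c_2 = 4.25
a_3 = 10.75
b_3 = 10.75
c_3 = 2.75
s_3 = 1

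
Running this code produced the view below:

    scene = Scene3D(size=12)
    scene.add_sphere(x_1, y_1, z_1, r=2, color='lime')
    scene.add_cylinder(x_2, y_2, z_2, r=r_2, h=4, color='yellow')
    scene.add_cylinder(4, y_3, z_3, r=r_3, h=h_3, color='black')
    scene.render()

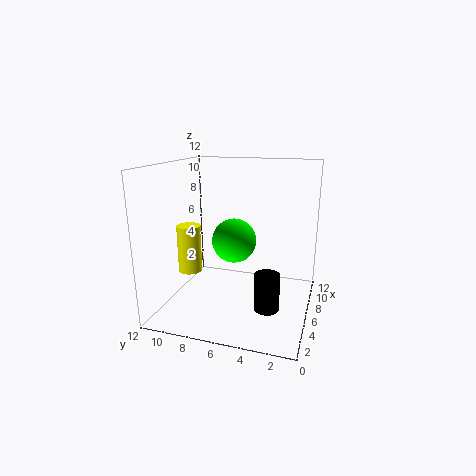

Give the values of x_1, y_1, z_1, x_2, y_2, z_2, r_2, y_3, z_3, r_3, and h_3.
x_1 = 8, y_1 = 7, z_1 = 5, x_2 = 5, y_2 = 10, z_2 = 3, r_2 = 1, y_3 = 3, z_3 = 1, r_3 = 1, h_3 = 3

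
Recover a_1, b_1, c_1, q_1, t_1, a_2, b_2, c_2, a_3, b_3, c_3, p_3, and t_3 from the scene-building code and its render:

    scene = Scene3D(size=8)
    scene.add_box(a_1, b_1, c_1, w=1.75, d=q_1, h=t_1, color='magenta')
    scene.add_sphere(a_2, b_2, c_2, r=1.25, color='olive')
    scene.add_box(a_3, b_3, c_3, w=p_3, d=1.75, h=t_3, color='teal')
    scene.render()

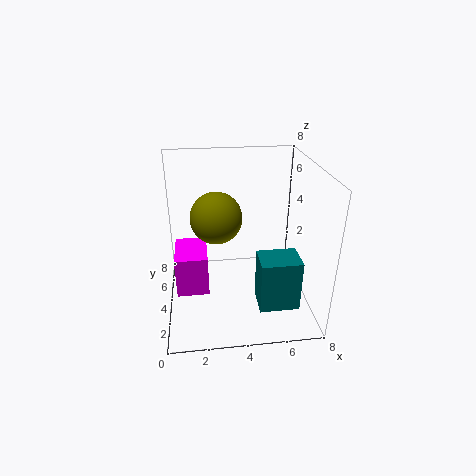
a_1 = 0.5
b_1 = 2.75
c_1 = 1.25
q_1 = 2.5
t_1 = 2.25
a_2 = 2.75
b_2 = 2.5
c_2 = 6
a_3 = 5
b_3 = 2
c_3 = 0.25
p_3 = 2.25
t_3 = 3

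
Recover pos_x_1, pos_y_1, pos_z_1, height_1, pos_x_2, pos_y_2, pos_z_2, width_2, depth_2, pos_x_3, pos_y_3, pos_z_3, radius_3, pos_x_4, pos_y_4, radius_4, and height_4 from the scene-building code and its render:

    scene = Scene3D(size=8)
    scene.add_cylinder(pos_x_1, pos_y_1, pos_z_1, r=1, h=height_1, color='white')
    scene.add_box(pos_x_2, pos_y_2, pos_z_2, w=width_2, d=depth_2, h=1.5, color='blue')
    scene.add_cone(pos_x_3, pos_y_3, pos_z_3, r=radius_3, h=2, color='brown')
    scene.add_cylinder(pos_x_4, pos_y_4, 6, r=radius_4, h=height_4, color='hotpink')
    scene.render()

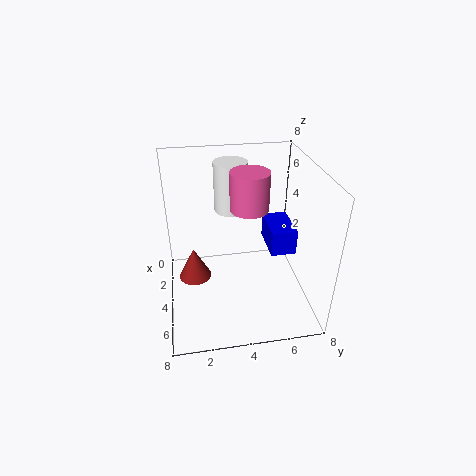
pos_x_1 = 1.5, pos_y_1 = 4, pos_z_1 = 4.5, height_1 = 3, pos_x_2 = 1.5, pos_y_2 = 6, pos_z_2 = 2.5, width_2 = 2.5, depth_2 = 1.5, pos_x_3 = 2.5, pos_y_3 = 1.5, pos_z_3 = 0.5, radius_3 = 1, pos_x_4 = 4.5, pos_y_4 = 4.5, radius_4 = 1, height_4 = 2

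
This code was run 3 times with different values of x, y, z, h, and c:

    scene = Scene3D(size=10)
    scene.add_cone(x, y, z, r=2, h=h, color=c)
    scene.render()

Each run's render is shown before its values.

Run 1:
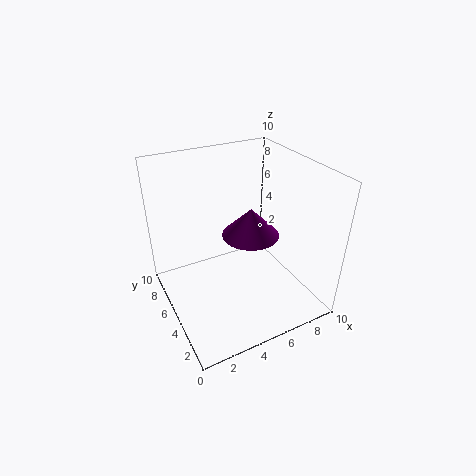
x = 6, y = 5, z = 5, h = 2, c = 'purple'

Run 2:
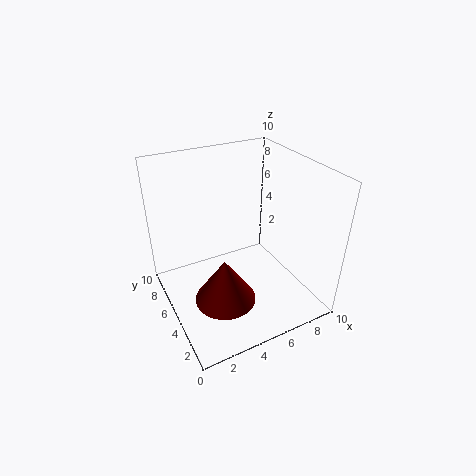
x = 3, y = 3, z = 2, h = 3, c = 'maroon'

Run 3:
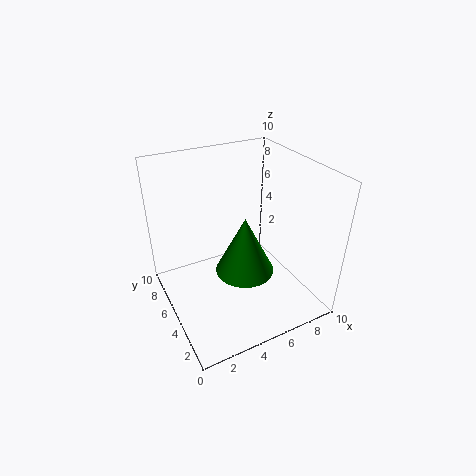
x = 5, y = 4, z = 3, h = 4, c = 'green'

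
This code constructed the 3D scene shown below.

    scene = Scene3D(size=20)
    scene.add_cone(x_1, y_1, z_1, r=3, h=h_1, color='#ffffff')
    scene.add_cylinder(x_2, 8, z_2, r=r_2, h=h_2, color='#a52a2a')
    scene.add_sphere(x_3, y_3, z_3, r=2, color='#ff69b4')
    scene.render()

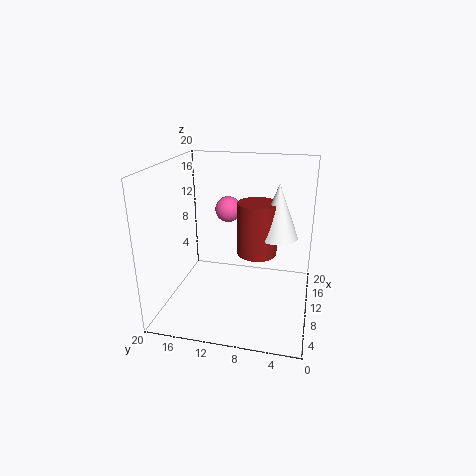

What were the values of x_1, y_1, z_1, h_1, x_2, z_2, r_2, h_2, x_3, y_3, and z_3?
x_1 = 14, y_1 = 5, z_1 = 9, h_1 = 8, x_2 = 14, z_2 = 6, r_2 = 3, h_2 = 8, x_3 = 16, y_3 = 13, z_3 = 12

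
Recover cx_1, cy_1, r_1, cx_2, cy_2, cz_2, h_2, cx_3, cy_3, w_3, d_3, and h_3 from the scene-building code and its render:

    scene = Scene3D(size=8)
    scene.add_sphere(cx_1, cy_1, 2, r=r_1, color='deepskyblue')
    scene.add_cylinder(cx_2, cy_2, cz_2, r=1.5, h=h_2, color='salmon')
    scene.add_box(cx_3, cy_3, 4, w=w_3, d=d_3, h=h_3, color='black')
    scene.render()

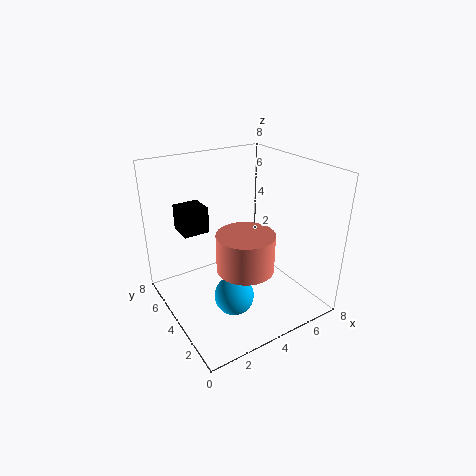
cx_1 = 2.5, cy_1 = 2, r_1 = 1, cx_2 = 3.5, cy_2 = 2.5, cz_2 = 3, h_2 = 2, cx_3 = 1.5, cy_3 = 5.5, w_3 = 1.5, d_3 = 1.5, h_3 = 1.5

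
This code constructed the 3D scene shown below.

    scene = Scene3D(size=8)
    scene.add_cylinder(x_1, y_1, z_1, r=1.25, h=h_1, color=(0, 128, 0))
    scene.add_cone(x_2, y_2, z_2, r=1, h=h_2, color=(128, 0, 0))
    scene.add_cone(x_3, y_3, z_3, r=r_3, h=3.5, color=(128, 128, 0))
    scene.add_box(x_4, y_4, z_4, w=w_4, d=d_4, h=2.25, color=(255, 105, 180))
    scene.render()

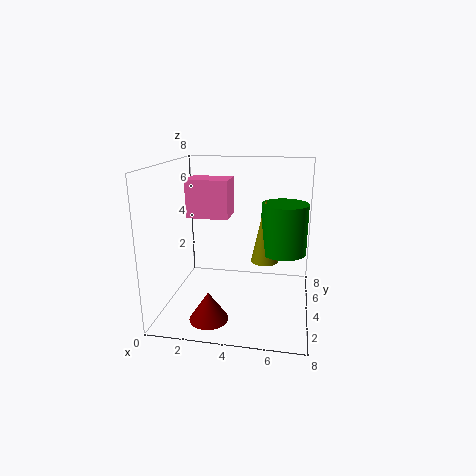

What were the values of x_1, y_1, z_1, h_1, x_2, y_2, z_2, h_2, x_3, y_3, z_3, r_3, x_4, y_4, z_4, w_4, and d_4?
x_1 = 6.5; y_1 = 4.25; z_1 = 3.25; h_1 = 2.75; x_2 = 3; y_2 = 1.25; z_2 = 0.5; h_2 = 1.5; x_3 = 5.5; y_3 = 4; z_3 = 2.75; r_3 = 0.75; x_4 = 0.75; y_4 = 4.75; z_4 = 4.75; w_4 = 2.5; d_4 = 1.75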